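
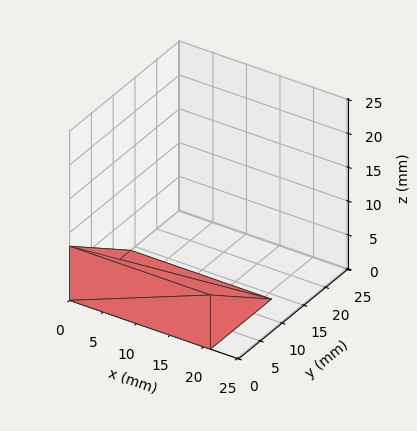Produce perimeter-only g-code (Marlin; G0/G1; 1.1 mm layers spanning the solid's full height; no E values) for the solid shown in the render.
Reading the render: the shape is a wedge (ramp): 21 × 14 mm base, rising to 8 mm along the y=0 edge and sloping linearly to z=0 at y=14 (dimensions read to the nearest mm from the axis ticks). For the g-code, the solid's height is divided into equal slices at the stated Δz and each level perimeter traced with G1 moves after a G0 lift.

; perimeter-only toolpath
G21 ; units = mm
G90 ; absolute positioning
G28 ; home
; layer 1
G0 Z1.1
G0 X0.0 Y0.0
G1 X21.0 Y0.0
G1 X21.0 Y12.0
G1 X0.0 Y12.0
G1 X0.0 Y0.0
; layer 2
G0 Z2.3
G0 X0.0 Y0.0
G1 X21.0 Y0.0
G1 X21.0 Y10.0
G1 X0.0 Y10.0
G1 X0.0 Y0.0
; layer 3
G0 Z3.4
G0 X0.0 Y0.0
G1 X21.0 Y0.0
G1 X21.0 Y8.0
G1 X0.0 Y8.0
G1 X0.0 Y0.0
; layer 4
G0 Z4.6
G0 X0.0 Y0.0
G1 X21.0 Y0.0
G1 X21.0 Y6.0
G1 X0.0 Y6.0
G1 X0.0 Y0.0
; layer 5
G0 Z5.7
G0 X0.0 Y0.0
G1 X21.0 Y0.0
G1 X21.0 Y4.0
G1 X0.0 Y4.0
G1 X0.0 Y0.0
; layer 6
G0 Z6.9
G0 X0.0 Y0.0
G1 X21.0 Y0.0
G1 X21.0 Y2.0
G1 X0.0 Y2.0
G1 X0.0 Y0.0
M2 ; end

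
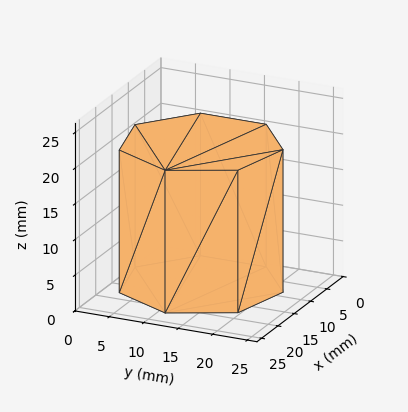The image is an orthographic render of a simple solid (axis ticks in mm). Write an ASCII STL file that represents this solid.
Reading the render: the shape is a regular 7-sided prism (a cylinder approximated with 7 flat sides), circumscribed radius ≈ 11 mm, height ≈ 20 mm (dimensions read to the nearest mm from the axis ticks). For the STL, each face is triangulated and given an outward normal.

solid part
  facet normal 0.0000 0.0000 -1.0000
    outer loop
      vertex 8.55 21.72 0.00
      vertex 17.86 19.60 0.00
      vertex 22.00 11.00 0.00
    endloop
  endfacet
  facet normal 0.0000 0.0000 -1.0000
    outer loop
      vertex 1.09 15.77 0.00
      vertex 8.55 21.72 0.00
      vertex 22.00 11.00 0.00
    endloop
  endfacet
  facet normal 0.0000 0.0000 -1.0000
    outer loop
      vertex 1.09 6.23 0.00
      vertex 1.09 15.77 0.00
      vertex 22.00 11.00 0.00
    endloop
  endfacet
  facet normal 0.0000 0.0000 -1.0000
    outer loop
      vertex 8.55 0.28 0.00
      vertex 1.09 6.23 0.00
      vertex 22.00 11.00 0.00
    endloop
  endfacet
  facet normal 0.0000 0.0000 -1.0000
    outer loop
      vertex 17.86 2.40 0.00
      vertex 8.55 0.28 0.00
      vertex 22.00 11.00 0.00
    endloop
  endfacet
  facet normal 0.0000 0.0000 1.0000
    outer loop
      vertex 22.00 11.00 20.00
      vertex 17.86 19.60 20.00
      vertex 8.55 21.72 20.00
    endloop
  endfacet
  facet normal 0.0000 0.0000 1.0000
    outer loop
      vertex 22.00 11.00 20.00
      vertex 8.55 21.72 20.00
      vertex 1.09 15.77 20.00
    endloop
  endfacet
  facet normal 0.0000 0.0000 1.0000
    outer loop
      vertex 22.00 11.00 20.00
      vertex 1.09 15.77 20.00
      vertex 1.09 6.23 20.00
    endloop
  endfacet
  facet normal 0.0000 0.0000 1.0000
    outer loop
      vertex 22.00 11.00 20.00
      vertex 1.09 6.23 20.00
      vertex 8.55 0.28 20.00
    endloop
  endfacet
  facet normal 0.0000 0.0000 1.0000
    outer loop
      vertex 22.00 11.00 20.00
      vertex 8.55 0.28 20.00
      vertex 17.86 2.40 20.00
    endloop
  endfacet
  facet normal 0.9010 0.4338 0.0000
    outer loop
      vertex 22.00 11.00 0.00
      vertex 17.86 19.60 0.00
      vertex 17.86 19.60 20.00
    endloop
  endfacet
  facet normal 0.9010 0.4338 0.0000
    outer loop
      vertex 22.00 11.00 0.00
      vertex 17.86 19.60 20.00
      vertex 22.00 11.00 20.00
    endloop
  endfacet
  facet normal 0.2220 0.9750 0.0000
    outer loop
      vertex 17.86 19.60 0.00
      vertex 8.55 21.72 0.00
      vertex 8.55 21.72 20.00
    endloop
  endfacet
  facet normal 0.2220 0.9750 0.0000
    outer loop
      vertex 17.86 19.60 0.00
      vertex 8.55 21.72 20.00
      vertex 17.86 19.60 20.00
    endloop
  endfacet
  facet normal -0.6235 0.7818 0.0000
    outer loop
      vertex 8.55 21.72 0.00
      vertex 1.09 15.77 0.00
      vertex 1.09 15.77 20.00
    endloop
  endfacet
  facet normal -0.6235 0.7818 0.0000
    outer loop
      vertex 8.55 21.72 0.00
      vertex 1.09 15.77 20.00
      vertex 8.55 21.72 20.00
    endloop
  endfacet
  facet normal -1.0000 0.0000 0.0000
    outer loop
      vertex 1.09 15.77 0.00
      vertex 1.09 6.23 0.00
      vertex 1.09 6.23 20.00
    endloop
  endfacet
  facet normal -1.0000 0.0000 0.0000
    outer loop
      vertex 1.09 15.77 0.00
      vertex 1.09 6.23 20.00
      vertex 1.09 15.77 20.00
    endloop
  endfacet
  facet normal -0.6235 -0.7818 0.0000
    outer loop
      vertex 1.09 6.23 0.00
      vertex 8.55 0.28 0.00
      vertex 8.55 0.28 20.00
    endloop
  endfacet
  facet normal -0.6235 -0.7818 0.0000
    outer loop
      vertex 1.09 6.23 0.00
      vertex 8.55 0.28 20.00
      vertex 1.09 6.23 20.00
    endloop
  endfacet
  facet normal 0.2220 -0.9750 0.0000
    outer loop
      vertex 8.55 0.28 0.00
      vertex 17.86 2.40 0.00
      vertex 17.86 2.40 20.00
    endloop
  endfacet
  facet normal 0.2220 -0.9750 0.0000
    outer loop
      vertex 8.55 0.28 0.00
      vertex 17.86 2.40 20.00
      vertex 8.55 0.28 20.00
    endloop
  endfacet
  facet normal 0.9010 -0.4338 0.0000
    outer loop
      vertex 17.86 2.40 0.00
      vertex 22.00 11.00 0.00
      vertex 22.00 11.00 20.00
    endloop
  endfacet
  facet normal 0.9010 -0.4338 0.0000
    outer loop
      vertex 17.86 2.40 0.00
      vertex 22.00 11.00 20.00
      vertex 17.86 2.40 20.00
    endloop
  endfacet
endsolid part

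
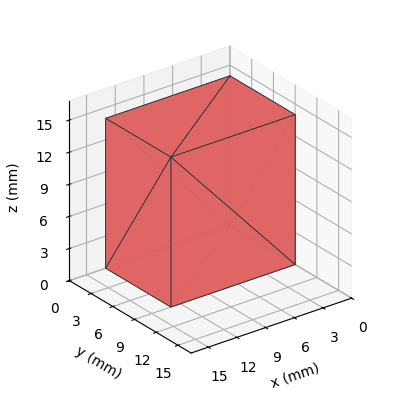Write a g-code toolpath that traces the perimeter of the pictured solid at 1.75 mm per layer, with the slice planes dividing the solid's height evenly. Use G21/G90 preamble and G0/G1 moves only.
Reading the render: the shape is a rectangular box, roughly 13 × 9 mm footprint and 14 mm tall (dimensions read to the nearest mm from the axis ticks). For the g-code, the solid's height is divided into equal slices at the stated Δz and each level perimeter traced with G1 moves after a G0 lift.

; perimeter-only toolpath
G21 ; units = mm
G90 ; absolute positioning
G28 ; home
; layer 1
G0 Z1.75
G0 X0.00 Y0.00
G1 X13.00 Y0.00
G1 X13.00 Y9.00
G1 X0.00 Y9.00
G1 X0.00 Y0.00
; layer 2
G0 Z3.50
G0 X0.00 Y0.00
G1 X13.00 Y0.00
G1 X13.00 Y9.00
G1 X0.00 Y9.00
G1 X0.00 Y0.00
; layer 3
G0 Z5.25
G0 X0.00 Y0.00
G1 X13.00 Y0.00
G1 X13.00 Y9.00
G1 X0.00 Y9.00
G1 X0.00 Y0.00
; layer 4
G0 Z7.00
G0 X0.00 Y0.00
G1 X13.00 Y0.00
G1 X13.00 Y9.00
G1 X0.00 Y9.00
G1 X0.00 Y0.00
; layer 5
G0 Z8.75
G0 X0.00 Y0.00
G1 X13.00 Y0.00
G1 X13.00 Y9.00
G1 X0.00 Y9.00
G1 X0.00 Y0.00
; layer 6
G0 Z10.50
G0 X0.00 Y0.00
G1 X13.00 Y0.00
G1 X13.00 Y9.00
G1 X0.00 Y9.00
G1 X0.00 Y0.00
; layer 7
G0 Z12.25
G0 X0.00 Y0.00
G1 X13.00 Y0.00
G1 X13.00 Y9.00
G1 X0.00 Y9.00
G1 X0.00 Y0.00
; layer 8
G0 Z14.00
G0 X0.00 Y0.00
G1 X13.00 Y0.00
G1 X13.00 Y9.00
G1 X0.00 Y9.00
G1 X0.00 Y0.00
M2 ; end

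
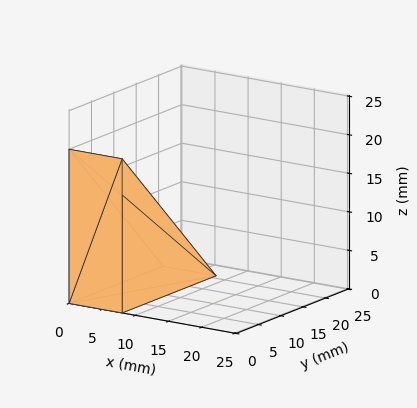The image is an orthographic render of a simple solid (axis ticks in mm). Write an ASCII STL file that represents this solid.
Reading the render: the shape is a wedge (ramp): 8 × 21 mm base, rising to 20 mm along the y=0 edge and sloping linearly to z=0 at y=21 (dimensions read to the nearest mm from the axis ticks). For the STL, each face is triangulated and given an outward normal.

solid part
  facet normal 0.0000 0.0000 -1.0000
    outer loop
      vertex 8.000 21.000 0.000
      vertex 8.000 0.000 0.000
      vertex 0.000 0.000 0.000
    endloop
  endfacet
  facet normal 0.0000 0.0000 -1.0000
    outer loop
      vertex 0.000 21.000 0.000
      vertex 8.000 21.000 0.000
      vertex 0.000 0.000 0.000
    endloop
  endfacet
  facet normal 0.0000 -1.0000 0.0000
    outer loop
      vertex 0.000 0.000 0.000
      vertex 8.000 0.000 0.000
      vertex 8.000 0.000 20.000
    endloop
  endfacet
  facet normal 0.0000 -1.0000 0.0000
    outer loop
      vertex 0.000 0.000 0.000
      vertex 8.000 0.000 20.000
      vertex 0.000 0.000 20.000
    endloop
  endfacet
  facet normal 0.0000 0.6897 0.7241
    outer loop
      vertex 0.000 0.000 20.000
      vertex 8.000 0.000 20.000
      vertex 8.000 21.000 0.000
    endloop
  endfacet
  facet normal 0.0000 0.6897 0.7241
    outer loop
      vertex 0.000 0.000 20.000
      vertex 8.000 21.000 0.000
      vertex 0.000 21.000 0.000
    endloop
  endfacet
  facet normal -1.0000 0.0000 0.0000
    outer loop
      vertex 0.000 0.000 20.000
      vertex 0.000 21.000 0.000
      vertex 0.000 0.000 0.000
    endloop
  endfacet
  facet normal 1.0000 0.0000 0.0000
    outer loop
      vertex 8.000 0.000 0.000
      vertex 8.000 21.000 0.000
      vertex 8.000 0.000 20.000
    endloop
  endfacet
endsolid part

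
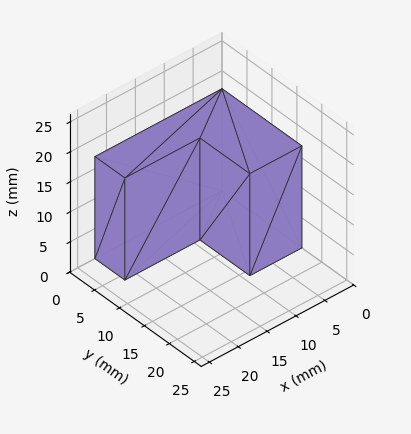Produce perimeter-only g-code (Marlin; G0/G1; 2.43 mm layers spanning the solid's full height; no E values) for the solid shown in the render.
Reading the render: the shape is an L-shaped prism: outer 22 × 16 mm, arm thicknesses ≈ 6 mm (horizontal) and 9 mm (vertical), extruded 17 mm in z (dimensions read to the nearest mm from the axis ticks). For the g-code, the solid's height is divided into equal slices at the stated Δz and each level perimeter traced with G1 moves after a G0 lift.

; perimeter-only toolpath
G21 ; units = mm
G90 ; absolute positioning
G28 ; home
; layer 1
G0 Z2.43
G0 X0.00 Y0.00
G1 X22.00 Y0.00
G1 X22.00 Y6.00
G1 X9.00 Y6.00
G1 X9.00 Y16.00
G1 X0.00 Y16.00
G1 X0.00 Y0.00
; layer 2
G0 Z4.86
G0 X0.00 Y0.00
G1 X22.00 Y0.00
G1 X22.00 Y6.00
G1 X9.00 Y6.00
G1 X9.00 Y16.00
G1 X0.00 Y16.00
G1 X0.00 Y0.00
; layer 3
G0 Z7.29
G0 X0.00 Y0.00
G1 X22.00 Y0.00
G1 X22.00 Y6.00
G1 X9.00 Y6.00
G1 X9.00 Y16.00
G1 X0.00 Y16.00
G1 X0.00 Y0.00
; layer 4
G0 Z9.71
G0 X0.00 Y0.00
G1 X22.00 Y0.00
G1 X22.00 Y6.00
G1 X9.00 Y6.00
G1 X9.00 Y16.00
G1 X0.00 Y16.00
G1 X0.00 Y0.00
; layer 5
G0 Z12.14
G0 X0.00 Y0.00
G1 X22.00 Y0.00
G1 X22.00 Y6.00
G1 X9.00 Y6.00
G1 X9.00 Y16.00
G1 X0.00 Y16.00
G1 X0.00 Y0.00
; layer 6
G0 Z14.57
G0 X0.00 Y0.00
G1 X22.00 Y0.00
G1 X22.00 Y6.00
G1 X9.00 Y6.00
G1 X9.00 Y16.00
G1 X0.00 Y16.00
G1 X0.00 Y0.00
; layer 7
G0 Z17.00
G0 X0.00 Y0.00
G1 X22.00 Y0.00
G1 X22.00 Y6.00
G1 X9.00 Y6.00
G1 X9.00 Y16.00
G1 X0.00 Y16.00
G1 X0.00 Y0.00
M2 ; end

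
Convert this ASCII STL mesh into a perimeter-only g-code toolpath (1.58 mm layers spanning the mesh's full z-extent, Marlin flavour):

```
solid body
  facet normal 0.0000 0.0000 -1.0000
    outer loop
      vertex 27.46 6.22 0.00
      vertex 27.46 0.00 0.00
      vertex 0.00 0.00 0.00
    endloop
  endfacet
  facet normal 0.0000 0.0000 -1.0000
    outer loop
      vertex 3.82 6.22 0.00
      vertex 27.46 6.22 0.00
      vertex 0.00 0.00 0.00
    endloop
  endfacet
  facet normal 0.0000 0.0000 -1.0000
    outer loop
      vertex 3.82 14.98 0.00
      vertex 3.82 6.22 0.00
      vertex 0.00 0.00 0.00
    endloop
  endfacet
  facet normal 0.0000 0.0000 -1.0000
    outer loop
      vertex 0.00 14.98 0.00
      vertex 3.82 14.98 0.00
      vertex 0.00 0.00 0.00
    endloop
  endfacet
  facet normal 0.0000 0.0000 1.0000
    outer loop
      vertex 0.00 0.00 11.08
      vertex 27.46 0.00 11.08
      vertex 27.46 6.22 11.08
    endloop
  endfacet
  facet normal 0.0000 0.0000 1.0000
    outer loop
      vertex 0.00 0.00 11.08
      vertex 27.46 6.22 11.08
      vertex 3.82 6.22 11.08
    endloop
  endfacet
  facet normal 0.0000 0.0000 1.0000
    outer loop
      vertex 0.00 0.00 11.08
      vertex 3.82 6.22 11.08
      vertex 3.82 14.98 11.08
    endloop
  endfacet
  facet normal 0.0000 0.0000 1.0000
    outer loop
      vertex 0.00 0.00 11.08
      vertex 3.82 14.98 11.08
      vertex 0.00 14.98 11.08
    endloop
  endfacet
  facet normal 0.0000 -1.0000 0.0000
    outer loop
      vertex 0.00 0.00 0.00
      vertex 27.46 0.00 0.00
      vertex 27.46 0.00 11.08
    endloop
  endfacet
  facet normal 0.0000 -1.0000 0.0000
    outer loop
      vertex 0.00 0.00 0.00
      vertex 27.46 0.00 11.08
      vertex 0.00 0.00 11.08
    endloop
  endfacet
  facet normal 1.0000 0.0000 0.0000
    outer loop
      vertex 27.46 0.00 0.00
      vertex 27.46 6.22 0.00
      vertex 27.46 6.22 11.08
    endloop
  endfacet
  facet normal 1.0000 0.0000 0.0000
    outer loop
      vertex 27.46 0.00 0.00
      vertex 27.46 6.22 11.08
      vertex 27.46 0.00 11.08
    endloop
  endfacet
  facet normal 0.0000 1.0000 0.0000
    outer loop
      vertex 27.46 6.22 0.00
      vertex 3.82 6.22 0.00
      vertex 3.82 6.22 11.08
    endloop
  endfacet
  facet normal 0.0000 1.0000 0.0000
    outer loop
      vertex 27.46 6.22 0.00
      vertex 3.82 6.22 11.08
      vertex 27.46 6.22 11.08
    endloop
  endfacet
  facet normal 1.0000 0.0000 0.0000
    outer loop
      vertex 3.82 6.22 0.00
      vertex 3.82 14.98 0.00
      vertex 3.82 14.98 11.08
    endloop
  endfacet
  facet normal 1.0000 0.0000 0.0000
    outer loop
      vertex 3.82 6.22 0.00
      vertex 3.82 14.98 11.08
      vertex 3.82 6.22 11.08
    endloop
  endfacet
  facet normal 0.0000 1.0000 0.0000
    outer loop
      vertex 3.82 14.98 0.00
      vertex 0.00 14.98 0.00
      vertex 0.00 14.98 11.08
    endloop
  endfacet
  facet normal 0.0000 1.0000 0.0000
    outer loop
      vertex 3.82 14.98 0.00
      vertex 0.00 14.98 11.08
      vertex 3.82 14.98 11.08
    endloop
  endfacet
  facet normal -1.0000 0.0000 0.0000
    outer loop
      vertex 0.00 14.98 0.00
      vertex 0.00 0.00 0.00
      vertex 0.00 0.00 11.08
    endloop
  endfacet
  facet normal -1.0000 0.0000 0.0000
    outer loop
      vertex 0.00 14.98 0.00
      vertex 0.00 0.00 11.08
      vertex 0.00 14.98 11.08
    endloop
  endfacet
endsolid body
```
; perimeter-only toolpath
G21 ; units = mm
G90 ; absolute positioning
G28 ; home
; layer 1
G0 Z1.58
G0 X0.00 Y0.00
G1 X27.46 Y0.00
G1 X27.46 Y6.22
G1 X3.82 Y6.22
G1 X3.82 Y14.98
G1 X0.00 Y14.98
G1 X0.00 Y0.00
; layer 2
G0 Z3.17
G0 X0.00 Y0.00
G1 X27.46 Y0.00
G1 X27.46 Y6.22
G1 X3.82 Y6.22
G1 X3.82 Y14.98
G1 X0.00 Y14.98
G1 X0.00 Y0.00
; layer 3
G0 Z4.75
G0 X0.00 Y0.00
G1 X27.46 Y0.00
G1 X27.46 Y6.22
G1 X3.82 Y6.22
G1 X3.82 Y14.98
G1 X0.00 Y14.98
G1 X0.00 Y0.00
; layer 4
G0 Z6.33
G0 X0.00 Y0.00
G1 X27.46 Y0.00
G1 X27.46 Y6.22
G1 X3.82 Y6.22
G1 X3.82 Y14.98
G1 X0.00 Y14.98
G1 X0.00 Y0.00
; layer 5
G0 Z7.91
G0 X0.00 Y0.00
G1 X27.46 Y0.00
G1 X27.46 Y6.22
G1 X3.82 Y6.22
G1 X3.82 Y14.98
G1 X0.00 Y14.98
G1 X0.00 Y0.00
; layer 6
G0 Z9.50
G0 X0.00 Y0.00
G1 X27.46 Y0.00
G1 X27.46 Y6.22
G1 X3.82 Y6.22
G1 X3.82 Y14.98
G1 X0.00 Y14.98
G1 X0.00 Y0.00
; layer 7
G0 Z11.08
G0 X0.00 Y0.00
G1 X27.46 Y0.00
G1 X27.46 Y6.22
G1 X3.82 Y6.22
G1 X3.82 Y14.98
G1 X0.00 Y14.98
G1 X0.00 Y0.00
M2 ; end

The solid is an L-shaped prism: outer 27.5 × 15 mm, arm thicknesses ≈ 6.22 mm (horizontal) and 3.82 mm (vertical), extruded 11.1 mm in z. Slicing at Δz = 1.58 mm — 7 equal slices spanning the solid's height, so layer i sits at z = i·h/7 — gives 7 non-empty perimeters. Each is a 6-segment closed polygon; G0 lifts to the layer z and rapids to the start vertex, then G1 traces the edges.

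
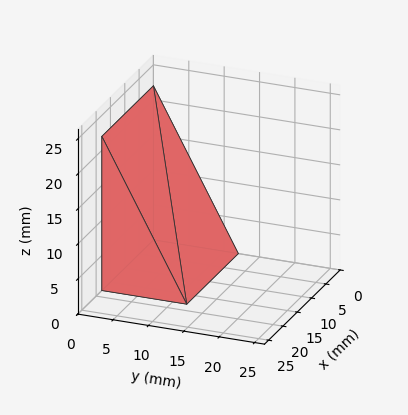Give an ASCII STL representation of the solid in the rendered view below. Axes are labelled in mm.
Reading the render: the shape is a wedge (ramp): 18 × 12 mm base, rising to 22 mm along the y=0 edge and sloping linearly to z=0 at y=12 (dimensions read to the nearest mm from the axis ticks). For the STL, each face is triangulated and given an outward normal.

solid part
  facet normal 0.0000 0.0000 -1.0000
    outer loop
      vertex 18.00 12.00 0.00
      vertex 18.00 0.00 0.00
      vertex 0.00 0.00 0.00
    endloop
  endfacet
  facet normal 0.0000 0.0000 -1.0000
    outer loop
      vertex 0.00 12.00 0.00
      vertex 18.00 12.00 0.00
      vertex 0.00 0.00 0.00
    endloop
  endfacet
  facet normal 0.0000 -1.0000 0.0000
    outer loop
      vertex 0.00 0.00 0.00
      vertex 18.00 0.00 0.00
      vertex 18.00 0.00 22.00
    endloop
  endfacet
  facet normal 0.0000 -1.0000 0.0000
    outer loop
      vertex 0.00 0.00 0.00
      vertex 18.00 0.00 22.00
      vertex 0.00 0.00 22.00
    endloop
  endfacet
  facet normal 0.0000 0.8779 0.4789
    outer loop
      vertex 0.00 0.00 22.00
      vertex 18.00 0.00 22.00
      vertex 18.00 12.00 0.00
    endloop
  endfacet
  facet normal 0.0000 0.8779 0.4789
    outer loop
      vertex 0.00 0.00 22.00
      vertex 18.00 12.00 0.00
      vertex 0.00 12.00 0.00
    endloop
  endfacet
  facet normal -1.0000 0.0000 0.0000
    outer loop
      vertex 0.00 0.00 22.00
      vertex 0.00 12.00 0.00
      vertex 0.00 0.00 0.00
    endloop
  endfacet
  facet normal 1.0000 0.0000 0.0000
    outer loop
      vertex 18.00 0.00 0.00
      vertex 18.00 12.00 0.00
      vertex 18.00 0.00 22.00
    endloop
  endfacet
endsolid part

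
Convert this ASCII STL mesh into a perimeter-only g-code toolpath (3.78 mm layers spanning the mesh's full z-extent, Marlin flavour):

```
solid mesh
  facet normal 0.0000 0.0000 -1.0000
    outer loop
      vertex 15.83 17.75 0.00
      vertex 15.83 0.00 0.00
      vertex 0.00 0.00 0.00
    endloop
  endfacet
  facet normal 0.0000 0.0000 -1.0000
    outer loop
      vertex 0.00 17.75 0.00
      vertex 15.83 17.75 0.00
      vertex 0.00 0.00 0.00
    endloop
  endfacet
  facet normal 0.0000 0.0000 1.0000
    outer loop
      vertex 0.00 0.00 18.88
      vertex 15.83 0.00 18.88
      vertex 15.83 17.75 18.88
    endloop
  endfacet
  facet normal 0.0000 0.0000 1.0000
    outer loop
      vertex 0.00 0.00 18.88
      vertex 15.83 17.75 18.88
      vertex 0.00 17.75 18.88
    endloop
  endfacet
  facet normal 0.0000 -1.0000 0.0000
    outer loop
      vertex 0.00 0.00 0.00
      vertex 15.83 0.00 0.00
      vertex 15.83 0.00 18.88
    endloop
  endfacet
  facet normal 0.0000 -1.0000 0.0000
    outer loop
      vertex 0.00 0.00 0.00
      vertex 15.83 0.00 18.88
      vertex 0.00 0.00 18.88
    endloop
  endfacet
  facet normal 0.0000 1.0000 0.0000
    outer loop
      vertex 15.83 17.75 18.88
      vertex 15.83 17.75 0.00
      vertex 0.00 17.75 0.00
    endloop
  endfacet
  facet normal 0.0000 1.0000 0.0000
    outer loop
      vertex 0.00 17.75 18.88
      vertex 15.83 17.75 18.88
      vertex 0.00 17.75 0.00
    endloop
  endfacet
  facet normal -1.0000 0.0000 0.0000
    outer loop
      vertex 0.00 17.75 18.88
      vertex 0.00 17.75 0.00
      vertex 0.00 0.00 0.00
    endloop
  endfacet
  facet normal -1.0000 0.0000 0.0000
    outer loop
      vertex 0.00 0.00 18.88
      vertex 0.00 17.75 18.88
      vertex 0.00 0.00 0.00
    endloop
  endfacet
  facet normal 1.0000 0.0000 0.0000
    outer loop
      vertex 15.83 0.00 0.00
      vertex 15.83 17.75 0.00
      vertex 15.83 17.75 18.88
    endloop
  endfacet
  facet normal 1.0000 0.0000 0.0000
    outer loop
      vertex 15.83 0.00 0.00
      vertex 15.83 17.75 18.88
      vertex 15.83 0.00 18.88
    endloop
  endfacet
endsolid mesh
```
; perimeter-only toolpath
G21 ; units = mm
G90 ; absolute positioning
G28 ; home
; layer 1
G0 Z3.78
G0 X0.00 Y0.00
G1 X15.83 Y0.00
G1 X15.83 Y17.75
G1 X0.00 Y17.75
G1 X0.00 Y0.00
; layer 2
G0 Z7.55
G0 X0.00 Y0.00
G1 X15.83 Y0.00
G1 X15.83 Y17.75
G1 X0.00 Y17.75
G1 X0.00 Y0.00
; layer 3
G0 Z11.33
G0 X0.00 Y0.00
G1 X15.83 Y0.00
G1 X15.83 Y17.75
G1 X0.00 Y17.75
G1 X0.00 Y0.00
; layer 4
G0 Z15.10
G0 X0.00 Y0.00
G1 X15.83 Y0.00
G1 X15.83 Y17.75
G1 X0.00 Y17.75
G1 X0.00 Y0.00
; layer 5
G0 Z18.88
G0 X0.00 Y0.00
G1 X15.83 Y0.00
G1 X15.83 Y17.75
G1 X0.00 Y17.75
G1 X0.00 Y0.00
M2 ; end

The solid is a rectangular box, roughly 15.8 × 17.8 mm footprint and 18.9 mm tall. Slicing at Δz = 3.78 mm — 5 equal slices spanning the solid's height, so layer i sits at z = i·h/5 — gives 5 non-empty perimeters. Each is a 4-segment closed polygon; G0 lifts to the layer z and rapids to the start vertex, then G1 traces the edges.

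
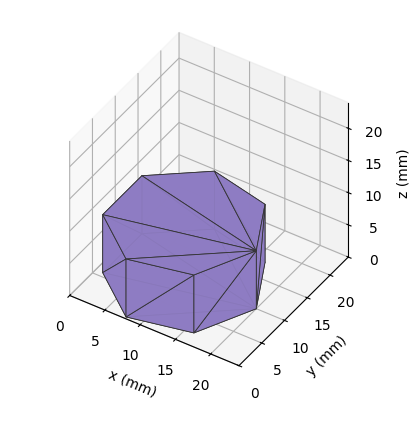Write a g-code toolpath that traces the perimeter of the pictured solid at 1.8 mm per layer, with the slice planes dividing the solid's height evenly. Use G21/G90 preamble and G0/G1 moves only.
Reading the render: the shape is a regular 7-sided prism (a cylinder approximated with 7 flat sides), circumscribed radius ≈ 10 mm, height ≈ 9 mm (dimensions read to the nearest mm from the axis ticks). For the g-code, the solid's height is divided into equal slices at the stated Δz and each level perimeter traced with G1 moves after a G0 lift.

; perimeter-only toolpath
G21 ; units = mm
G90 ; absolute positioning
G28 ; home
; layer 1
G0 Z1.8
G0 X20.0 Y10.0
G1 X16.2 Y17.8
G1 X7.8 Y19.7
G1 X1.0 Y14.3
G1 X1.0 Y5.7
G1 X7.8 Y0.3
G1 X16.2 Y2.2
G1 X20.0 Y10.0
; layer 2
G0 Z3.6
G0 X20.0 Y10.0
G1 X16.2 Y17.8
G1 X7.8 Y19.7
G1 X1.0 Y14.3
G1 X1.0 Y5.7
G1 X7.8 Y0.3
G1 X16.2 Y2.2
G1 X20.0 Y10.0
; layer 3
G0 Z5.4
G0 X20.0 Y10.0
G1 X16.2 Y17.8
G1 X7.8 Y19.7
G1 X1.0 Y14.3
G1 X1.0 Y5.7
G1 X7.8 Y0.3
G1 X16.2 Y2.2
G1 X20.0 Y10.0
; layer 4
G0 Z7.2
G0 X20.0 Y10.0
G1 X16.2 Y17.8
G1 X7.8 Y19.7
G1 X1.0 Y14.3
G1 X1.0 Y5.7
G1 X7.8 Y0.3
G1 X16.2 Y2.2
G1 X20.0 Y10.0
; layer 5
G0 Z9.0
G0 X20.0 Y10.0
G1 X16.2 Y17.8
G1 X7.8 Y19.7
G1 X1.0 Y14.3
G1 X1.0 Y5.7
G1 X7.8 Y0.3
G1 X16.2 Y2.2
G1 X20.0 Y10.0
M2 ; end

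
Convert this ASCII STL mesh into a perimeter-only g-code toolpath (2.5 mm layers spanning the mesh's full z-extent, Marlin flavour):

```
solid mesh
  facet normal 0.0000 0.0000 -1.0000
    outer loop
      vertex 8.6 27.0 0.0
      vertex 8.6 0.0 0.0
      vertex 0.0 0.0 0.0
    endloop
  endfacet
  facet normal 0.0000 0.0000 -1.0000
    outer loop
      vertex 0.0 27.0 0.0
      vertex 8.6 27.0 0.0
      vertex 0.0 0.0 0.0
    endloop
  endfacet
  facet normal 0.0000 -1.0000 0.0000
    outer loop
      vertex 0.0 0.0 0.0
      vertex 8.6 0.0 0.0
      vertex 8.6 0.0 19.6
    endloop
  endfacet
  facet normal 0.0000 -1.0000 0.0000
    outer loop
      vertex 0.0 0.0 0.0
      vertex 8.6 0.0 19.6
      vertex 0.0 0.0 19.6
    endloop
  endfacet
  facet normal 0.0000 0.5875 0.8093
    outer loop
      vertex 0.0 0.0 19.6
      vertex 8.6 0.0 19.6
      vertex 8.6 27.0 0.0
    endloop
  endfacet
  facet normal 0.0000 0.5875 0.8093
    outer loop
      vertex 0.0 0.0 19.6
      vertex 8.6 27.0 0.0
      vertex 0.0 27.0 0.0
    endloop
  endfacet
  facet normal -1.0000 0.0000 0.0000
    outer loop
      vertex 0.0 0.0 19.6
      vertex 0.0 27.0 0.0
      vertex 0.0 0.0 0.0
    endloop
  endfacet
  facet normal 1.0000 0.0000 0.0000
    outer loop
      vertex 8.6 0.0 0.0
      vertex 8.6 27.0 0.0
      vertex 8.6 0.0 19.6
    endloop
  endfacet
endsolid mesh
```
; perimeter-only toolpath
G21 ; units = mm
G90 ; absolute positioning
G28 ; home
; layer 1
G0 Z2.5
G0 X0.0 Y0.0
G1 X8.6 Y0.0
G1 X8.6 Y23.6
G1 X0.0 Y23.6
G1 X0.0 Y0.0
; layer 2
G0 Z4.9
G0 X0.0 Y0.0
G1 X8.6 Y0.0
G1 X8.6 Y20.2
G1 X0.0 Y20.2
G1 X0.0 Y0.0
; layer 3
G0 Z7.4
G0 X0.0 Y0.0
G1 X8.6 Y0.0
G1 X8.6 Y16.9
G1 X0.0 Y16.9
G1 X0.0 Y0.0
; layer 4
G0 Z9.8
G0 X0.0 Y0.0
G1 X8.6 Y0.0
G1 X8.6 Y13.5
G1 X0.0 Y13.5
G1 X0.0 Y0.0
; layer 5
G0 Z12.2
G0 X0.0 Y0.0
G1 X8.6 Y0.0
G1 X8.6 Y10.1
G1 X0.0 Y10.1
G1 X0.0 Y0.0
; layer 6
G0 Z14.7
G0 X0.0 Y0.0
G1 X8.6 Y0.0
G1 X8.6 Y6.8
G1 X0.0 Y6.8
G1 X0.0 Y0.0
; layer 7
G0 Z17.2
G0 X0.0 Y0.0
G1 X8.6 Y0.0
G1 X8.6 Y3.4
G1 X0.0 Y3.4
G1 X0.0 Y0.0
M2 ; end

The solid is a wedge (ramp): 8.6 × 27 mm base, rising to 19.6 mm along the y=0 edge and sloping linearly to z=0 at y=27. Slicing at Δz = 2.5 mm — 8 equal slices spanning the solid's height, so layer i sits at z = i·h/8 — gives 7 non-empty perimeters. Each is a 4-segment closed polygon; G0 lifts to the layer z and rapids to the start vertex, then G1 traces the edges. The cross-section shrinks linearly with z (the slice at the apex is degenerate and omitted).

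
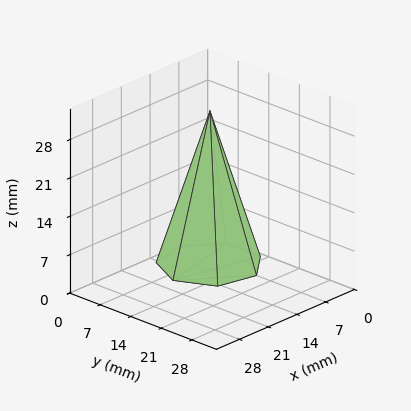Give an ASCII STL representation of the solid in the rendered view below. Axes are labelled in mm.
Reading the render: the shape is a regular 7-sided pyramid, base circumscribed radius ≈ 9 mm, apex at z ≈ 28 mm (dimensions read to the nearest mm from the axis ticks). For the STL, each face is triangulated and given an outward normal.

solid part
  facet normal 0.0000 0.0000 -1.0000
    outer loop
      vertex 7.00 17.77 0.00
      vertex 14.61 16.04 0.00
      vertex 18.00 9.00 0.00
    endloop
  endfacet
  facet normal 0.0000 0.0000 -1.0000
    outer loop
      vertex 0.89 12.90 0.00
      vertex 7.00 17.77 0.00
      vertex 18.00 9.00 0.00
    endloop
  endfacet
  facet normal 0.0000 0.0000 -1.0000
    outer loop
      vertex 0.89 5.10 0.00
      vertex 0.89 12.90 0.00
      vertex 18.00 9.00 0.00
    endloop
  endfacet
  facet normal 0.0000 0.0000 -1.0000
    outer loop
      vertex 7.00 0.23 0.00
      vertex 0.89 5.10 0.00
      vertex 18.00 9.00 0.00
    endloop
  endfacet
  facet normal 0.0000 0.0000 -1.0000
    outer loop
      vertex 14.61 1.96 0.00
      vertex 7.00 0.23 0.00
      vertex 18.00 9.00 0.00
    endloop
  endfacet
  facet normal 0.8654 0.4167 0.2782
    outer loop
      vertex 18.00 9.00 0.00
      vertex 14.61 16.04 0.00
      vertex 9.00 9.00 28.00
    endloop
  endfacet
  facet normal 0.2129 0.9366 0.2782
    outer loop
      vertex 14.61 16.04 0.00
      vertex 7.00 17.77 0.00
      vertex 9.00 9.00 28.00
    endloop
  endfacet
  facet normal -0.5987 0.7512 0.2780
    outer loop
      vertex 7.00 17.77 0.00
      vertex 0.89 12.90 0.00
      vertex 9.00 9.00 28.00
    endloop
  endfacet
  facet normal -0.9605 0.0000 0.2782
    outer loop
      vertex 0.89 12.90 0.00
      vertex 0.89 5.10 0.00
      vertex 9.00 9.00 28.00
    endloop
  endfacet
  facet normal -0.5987 -0.7512 0.2780
    outer loop
      vertex 0.89 5.10 0.00
      vertex 7.00 0.23 0.00
      vertex 9.00 9.00 28.00
    endloop
  endfacet
  facet normal 0.2129 -0.9366 0.2782
    outer loop
      vertex 7.00 0.23 0.00
      vertex 14.61 1.96 0.00
      vertex 9.00 9.00 28.00
    endloop
  endfacet
  facet normal 0.8654 -0.4167 0.2782
    outer loop
      vertex 14.61 1.96 0.00
      vertex 18.00 9.00 0.00
      vertex 9.00 9.00 28.00
    endloop
  endfacet
endsolid part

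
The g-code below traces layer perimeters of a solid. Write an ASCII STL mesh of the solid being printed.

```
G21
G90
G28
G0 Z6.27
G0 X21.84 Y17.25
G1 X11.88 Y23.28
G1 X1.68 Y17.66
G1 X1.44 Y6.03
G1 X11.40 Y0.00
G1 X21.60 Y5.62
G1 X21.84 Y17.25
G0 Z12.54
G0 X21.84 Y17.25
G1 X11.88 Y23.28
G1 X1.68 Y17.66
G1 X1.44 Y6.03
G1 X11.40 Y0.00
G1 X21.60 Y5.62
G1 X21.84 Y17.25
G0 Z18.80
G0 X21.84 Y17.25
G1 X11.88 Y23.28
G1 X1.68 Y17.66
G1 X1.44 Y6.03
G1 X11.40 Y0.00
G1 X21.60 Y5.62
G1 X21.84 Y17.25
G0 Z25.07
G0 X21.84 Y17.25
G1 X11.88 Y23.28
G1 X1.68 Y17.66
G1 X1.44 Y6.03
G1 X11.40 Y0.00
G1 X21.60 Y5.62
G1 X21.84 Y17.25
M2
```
solid part
  facet normal 0.0000 0.0000 -1.0000
    outer loop
      vertex 1.68 17.66 0.00
      vertex 11.88 23.28 0.00
      vertex 21.84 17.25 0.00
    endloop
  endfacet
  facet normal 0.0000 0.0000 -1.0000
    outer loop
      vertex 1.44 6.03 0.00
      vertex 1.68 17.66 0.00
      vertex 21.84 17.25 0.00
    endloop
  endfacet
  facet normal 0.0000 0.0000 -1.0000
    outer loop
      vertex 11.40 0.00 0.00
      vertex 1.44 6.03 0.00
      vertex 21.84 17.25 0.00
    endloop
  endfacet
  facet normal 0.0000 0.0000 -1.0000
    outer loop
      vertex 21.60 5.62 0.00
      vertex 11.40 0.00 0.00
      vertex 21.84 17.25 0.00
    endloop
  endfacet
  facet normal 0.0000 0.0000 1.0000
    outer loop
      vertex 21.84 17.25 25.07
      vertex 11.88 23.28 25.07
      vertex 1.68 17.66 25.07
    endloop
  endfacet
  facet normal 0.0000 0.0000 1.0000
    outer loop
      vertex 21.84 17.25 25.07
      vertex 1.68 17.66 25.07
      vertex 1.44 6.03 25.07
    endloop
  endfacet
  facet normal 0.0000 0.0000 1.0000
    outer loop
      vertex 21.84 17.25 25.07
      vertex 1.44 6.03 25.07
      vertex 11.40 0.00 25.07
    endloop
  endfacet
  facet normal 0.0000 0.0000 1.0000
    outer loop
      vertex 21.84 17.25 25.07
      vertex 11.40 0.00 25.07
      vertex 21.60 5.62 25.07
    endloop
  endfacet
  facet normal 0.5179 0.8554 0.0000
    outer loop
      vertex 21.84 17.25 0.00
      vertex 11.88 23.28 0.00
      vertex 11.88 23.28 25.07
    endloop
  endfacet
  facet normal 0.5179 0.8554 0.0000
    outer loop
      vertex 21.84 17.25 0.00
      vertex 11.88 23.28 25.07
      vertex 21.84 17.25 25.07
    endloop
  endfacet
  facet normal -0.4826 0.8759 0.0000
    outer loop
      vertex 11.88 23.28 0.00
      vertex 1.68 17.66 0.00
      vertex 1.68 17.66 25.07
    endloop
  endfacet
  facet normal -0.4826 0.8759 0.0000
    outer loop
      vertex 11.88 23.28 0.00
      vertex 1.68 17.66 25.07
      vertex 11.88 23.28 25.07
    endloop
  endfacet
  facet normal -0.9998 0.0206 0.0000
    outer loop
      vertex 1.68 17.66 0.00
      vertex 1.44 6.03 0.00
      vertex 1.44 6.03 25.07
    endloop
  endfacet
  facet normal -0.9998 0.0206 0.0000
    outer loop
      vertex 1.68 17.66 0.00
      vertex 1.44 6.03 25.07
      vertex 1.68 17.66 25.07
    endloop
  endfacet
  facet normal -0.5179 -0.8554 0.0000
    outer loop
      vertex 1.44 6.03 0.00
      vertex 11.40 0.00 0.00
      vertex 11.40 0.00 25.07
    endloop
  endfacet
  facet normal -0.5179 -0.8554 0.0000
    outer loop
      vertex 1.44 6.03 0.00
      vertex 11.40 0.00 25.07
      vertex 1.44 6.03 25.07
    endloop
  endfacet
  facet normal 0.4826 -0.8759 0.0000
    outer loop
      vertex 11.40 0.00 0.00
      vertex 21.60 5.62 0.00
      vertex 21.60 5.62 25.07
    endloop
  endfacet
  facet normal 0.4826 -0.8759 0.0000
    outer loop
      vertex 11.40 0.00 0.00
      vertex 21.60 5.62 25.07
      vertex 11.40 0.00 25.07
    endloop
  endfacet
  facet normal 0.9998 -0.0206 0.0000
    outer loop
      vertex 21.60 5.62 0.00
      vertex 21.84 17.25 0.00
      vertex 21.84 17.25 25.07
    endloop
  endfacet
  facet normal 0.9998 -0.0206 0.0000
    outer loop
      vertex 21.60 5.62 0.00
      vertex 21.84 17.25 25.07
      vertex 21.60 5.62 25.07
    endloop
  endfacet
endsolid part

The G0 Z moves step by Δz≈6.27 mm. Every layer's G1 loop is the same polygon, so the solid is a straight extrusion of it from z=0 to z≈25.1. Closing with flat bottom and top caps and triangulating gives 20 facets — a regular 6-sided prism (a cylinder approximated with 6 flat sides), circumscribed radius ≈ 11.6 mm, height ≈ 25.1 mm.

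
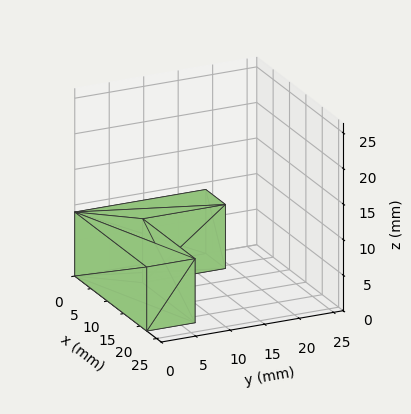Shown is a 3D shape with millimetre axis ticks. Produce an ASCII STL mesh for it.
Reading the render: the shape is an L-shaped prism: outer 22 × 19 mm, arm thicknesses ≈ 7 mm (horizontal) and 6 mm (vertical), extruded 9 mm in z (dimensions read to the nearest mm from the axis ticks). For the STL, each face is triangulated and given an outward normal.

solid part
  facet normal 0.0000 0.0000 -1.0000
    outer loop
      vertex 22.0 7.0 0.0
      vertex 22.0 0.0 0.0
      vertex 0.0 0.0 0.0
    endloop
  endfacet
  facet normal 0.0000 0.0000 -1.0000
    outer loop
      vertex 6.0 7.0 0.0
      vertex 22.0 7.0 0.0
      vertex 0.0 0.0 0.0
    endloop
  endfacet
  facet normal 0.0000 0.0000 -1.0000
    outer loop
      vertex 6.0 19.0 0.0
      vertex 6.0 7.0 0.0
      vertex 0.0 0.0 0.0
    endloop
  endfacet
  facet normal 0.0000 0.0000 -1.0000
    outer loop
      vertex 0.0 19.0 0.0
      vertex 6.0 19.0 0.0
      vertex 0.0 0.0 0.0
    endloop
  endfacet
  facet normal 0.0000 0.0000 1.0000
    outer loop
      vertex 0.0 0.0 9.0
      vertex 22.0 0.0 9.0
      vertex 22.0 7.0 9.0
    endloop
  endfacet
  facet normal 0.0000 0.0000 1.0000
    outer loop
      vertex 0.0 0.0 9.0
      vertex 22.0 7.0 9.0
      vertex 6.0 7.0 9.0
    endloop
  endfacet
  facet normal 0.0000 0.0000 1.0000
    outer loop
      vertex 0.0 0.0 9.0
      vertex 6.0 7.0 9.0
      vertex 6.0 19.0 9.0
    endloop
  endfacet
  facet normal 0.0000 0.0000 1.0000
    outer loop
      vertex 0.0 0.0 9.0
      vertex 6.0 19.0 9.0
      vertex 0.0 19.0 9.0
    endloop
  endfacet
  facet normal 0.0000 -1.0000 0.0000
    outer loop
      vertex 0.0 0.0 0.0
      vertex 22.0 0.0 0.0
      vertex 22.0 0.0 9.0
    endloop
  endfacet
  facet normal 0.0000 -1.0000 0.0000
    outer loop
      vertex 0.0 0.0 0.0
      vertex 22.0 0.0 9.0
      vertex 0.0 0.0 9.0
    endloop
  endfacet
  facet normal 1.0000 0.0000 0.0000
    outer loop
      vertex 22.0 0.0 0.0
      vertex 22.0 7.0 0.0
      vertex 22.0 7.0 9.0
    endloop
  endfacet
  facet normal 1.0000 0.0000 0.0000
    outer loop
      vertex 22.0 0.0 0.0
      vertex 22.0 7.0 9.0
      vertex 22.0 0.0 9.0
    endloop
  endfacet
  facet normal 0.0000 1.0000 0.0000
    outer loop
      vertex 22.0 7.0 0.0
      vertex 6.0 7.0 0.0
      vertex 6.0 7.0 9.0
    endloop
  endfacet
  facet normal 0.0000 1.0000 0.0000
    outer loop
      vertex 22.0 7.0 0.0
      vertex 6.0 7.0 9.0
      vertex 22.0 7.0 9.0
    endloop
  endfacet
  facet normal 1.0000 0.0000 0.0000
    outer loop
      vertex 6.0 7.0 0.0
      vertex 6.0 19.0 0.0
      vertex 6.0 19.0 9.0
    endloop
  endfacet
  facet normal 1.0000 0.0000 0.0000
    outer loop
      vertex 6.0 7.0 0.0
      vertex 6.0 19.0 9.0
      vertex 6.0 7.0 9.0
    endloop
  endfacet
  facet normal 0.0000 1.0000 0.0000
    outer loop
      vertex 6.0 19.0 0.0
      vertex 0.0 19.0 0.0
      vertex 0.0 19.0 9.0
    endloop
  endfacet
  facet normal 0.0000 1.0000 0.0000
    outer loop
      vertex 6.0 19.0 0.0
      vertex 0.0 19.0 9.0
      vertex 6.0 19.0 9.0
    endloop
  endfacet
  facet normal -1.0000 0.0000 0.0000
    outer loop
      vertex 0.0 19.0 0.0
      vertex 0.0 0.0 0.0
      vertex 0.0 0.0 9.0
    endloop
  endfacet
  facet normal -1.0000 0.0000 0.0000
    outer loop
      vertex 0.0 19.0 0.0
      vertex 0.0 0.0 9.0
      vertex 0.0 19.0 9.0
    endloop
  endfacet
endsolid part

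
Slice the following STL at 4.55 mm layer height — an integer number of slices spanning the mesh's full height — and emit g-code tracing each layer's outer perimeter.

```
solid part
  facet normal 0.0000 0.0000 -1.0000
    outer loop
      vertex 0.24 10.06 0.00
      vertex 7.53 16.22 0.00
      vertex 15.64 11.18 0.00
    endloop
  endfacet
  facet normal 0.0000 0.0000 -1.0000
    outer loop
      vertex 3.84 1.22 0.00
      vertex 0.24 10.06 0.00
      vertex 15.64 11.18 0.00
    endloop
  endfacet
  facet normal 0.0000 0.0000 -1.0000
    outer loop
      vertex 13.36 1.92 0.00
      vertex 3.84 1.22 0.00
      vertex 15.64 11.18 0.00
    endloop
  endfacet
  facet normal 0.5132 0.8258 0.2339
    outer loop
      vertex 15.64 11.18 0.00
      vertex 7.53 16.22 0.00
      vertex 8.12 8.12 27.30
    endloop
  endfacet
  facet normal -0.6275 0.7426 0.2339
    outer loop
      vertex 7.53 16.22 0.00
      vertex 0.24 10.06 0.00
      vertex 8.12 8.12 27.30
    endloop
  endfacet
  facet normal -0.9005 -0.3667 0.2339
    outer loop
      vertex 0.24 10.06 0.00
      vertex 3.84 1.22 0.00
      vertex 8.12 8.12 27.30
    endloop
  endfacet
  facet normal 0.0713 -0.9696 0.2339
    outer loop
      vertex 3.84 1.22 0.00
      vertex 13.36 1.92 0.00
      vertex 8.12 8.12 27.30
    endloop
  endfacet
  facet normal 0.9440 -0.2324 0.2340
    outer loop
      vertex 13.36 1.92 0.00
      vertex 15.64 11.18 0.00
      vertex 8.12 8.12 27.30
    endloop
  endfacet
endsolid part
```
; perimeter-only toolpath
G21 ; units = mm
G90 ; absolute positioning
G28 ; home
; layer 1
G0 Z4.55
G0 X14.39 Y10.67
G1 X7.63 Y14.87
G1 X1.55 Y9.74
G1 X4.55 Y2.37
G1 X12.49 Y2.95
G1 X14.39 Y10.67
; layer 2
G0 Z9.10
G0 X13.13 Y10.16
G1 X7.73 Y13.52
G1 X2.87 Y9.41
G1 X5.27 Y3.52
G1 X11.61 Y3.99
G1 X13.13 Y10.16
; layer 3
G0 Z13.65
G0 X11.88 Y9.65
G1 X7.82 Y12.17
G1 X4.18 Y9.09
G1 X5.98 Y4.67
G1 X10.74 Y5.02
G1 X11.88 Y9.65
; layer 4
G0 Z18.20
G0 X10.63 Y9.14
G1 X7.92 Y10.82
G1 X5.49 Y8.77
G1 X6.69 Y5.82
G1 X9.87 Y6.05
G1 X10.63 Y9.14
; layer 5
G0 Z22.75
G0 X9.37 Y8.63
G1 X8.02 Y9.47
G1 X6.81 Y8.44
G1 X7.41 Y6.97
G1 X8.99 Y7.09
G1 X9.37 Y8.63
M2 ; end

The solid is a regular 5-sided pyramid, base circumscribed radius ≈ 8.12 mm, apex at z ≈ 27.3 mm. Slicing at Δz = 4.55 mm — 6 equal slices spanning the solid's height, so layer i sits at z = i·h/6 — gives 5 non-empty perimeters. Each is a 5-segment closed polygon; G0 lifts to the layer z and rapids to the start vertex, then G1 traces the edges. The cross-section shrinks linearly with z (the slice at the apex is degenerate and omitted).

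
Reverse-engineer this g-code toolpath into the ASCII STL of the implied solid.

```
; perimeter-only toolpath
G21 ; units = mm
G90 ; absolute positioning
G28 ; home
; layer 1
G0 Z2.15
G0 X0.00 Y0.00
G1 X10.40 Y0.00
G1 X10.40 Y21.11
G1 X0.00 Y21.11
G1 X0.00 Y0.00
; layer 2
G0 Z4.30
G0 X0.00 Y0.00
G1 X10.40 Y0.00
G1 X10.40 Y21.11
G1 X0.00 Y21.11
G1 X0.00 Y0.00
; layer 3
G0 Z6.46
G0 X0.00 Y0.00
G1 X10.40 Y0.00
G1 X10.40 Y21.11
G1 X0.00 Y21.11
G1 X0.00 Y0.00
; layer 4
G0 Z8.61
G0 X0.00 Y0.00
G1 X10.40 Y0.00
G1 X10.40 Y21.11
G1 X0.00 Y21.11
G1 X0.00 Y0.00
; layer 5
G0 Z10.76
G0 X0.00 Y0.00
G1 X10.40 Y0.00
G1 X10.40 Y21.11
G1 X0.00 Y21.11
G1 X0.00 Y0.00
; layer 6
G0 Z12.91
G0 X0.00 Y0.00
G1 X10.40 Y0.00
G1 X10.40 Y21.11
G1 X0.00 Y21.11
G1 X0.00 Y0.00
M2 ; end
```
solid part
  facet normal 0.0000 0.0000 -1.0000
    outer loop
      vertex 10.40 21.11 0.00
      vertex 10.40 0.00 0.00
      vertex 0.00 0.00 0.00
    endloop
  endfacet
  facet normal 0.0000 0.0000 -1.0000
    outer loop
      vertex 0.00 21.11 0.00
      vertex 10.40 21.11 0.00
      vertex 0.00 0.00 0.00
    endloop
  endfacet
  facet normal 0.0000 0.0000 1.0000
    outer loop
      vertex 0.00 0.00 12.91
      vertex 10.40 0.00 12.91
      vertex 10.40 21.11 12.91
    endloop
  endfacet
  facet normal 0.0000 0.0000 1.0000
    outer loop
      vertex 0.00 0.00 12.91
      vertex 10.40 21.11 12.91
      vertex 0.00 21.11 12.91
    endloop
  endfacet
  facet normal 0.0000 -1.0000 0.0000
    outer loop
      vertex 0.00 0.00 0.00
      vertex 10.40 0.00 0.00
      vertex 10.40 0.00 12.91
    endloop
  endfacet
  facet normal 0.0000 -1.0000 0.0000
    outer loop
      vertex 0.00 0.00 0.00
      vertex 10.40 0.00 12.91
      vertex 0.00 0.00 12.91
    endloop
  endfacet
  facet normal 0.0000 1.0000 0.0000
    outer loop
      vertex 10.40 21.11 12.91
      vertex 10.40 21.11 0.00
      vertex 0.00 21.11 0.00
    endloop
  endfacet
  facet normal 0.0000 1.0000 0.0000
    outer loop
      vertex 0.00 21.11 12.91
      vertex 10.40 21.11 12.91
      vertex 0.00 21.11 0.00
    endloop
  endfacet
  facet normal -1.0000 0.0000 0.0000
    outer loop
      vertex 0.00 21.11 12.91
      vertex 0.00 21.11 0.00
      vertex 0.00 0.00 0.00
    endloop
  endfacet
  facet normal -1.0000 0.0000 0.0000
    outer loop
      vertex 0.00 0.00 12.91
      vertex 0.00 21.11 12.91
      vertex 0.00 0.00 0.00
    endloop
  endfacet
  facet normal 1.0000 0.0000 0.0000
    outer loop
      vertex 10.40 0.00 0.00
      vertex 10.40 21.11 0.00
      vertex 10.40 21.11 12.91
    endloop
  endfacet
  facet normal 1.0000 0.0000 0.0000
    outer loop
      vertex 10.40 0.00 0.00
      vertex 10.40 21.11 12.91
      vertex 10.40 0.00 12.91
    endloop
  endfacet
endsolid part

The G0 Z moves step by Δz≈2.15 mm. Every layer's G1 loop is the same polygon, so the solid is a straight extrusion of it from z=0 to z≈12.9. Closing with flat bottom and top caps and triangulating gives 12 facets — a rectangular box, roughly 10.4 × 21.1 mm footprint and 12.9 mm tall.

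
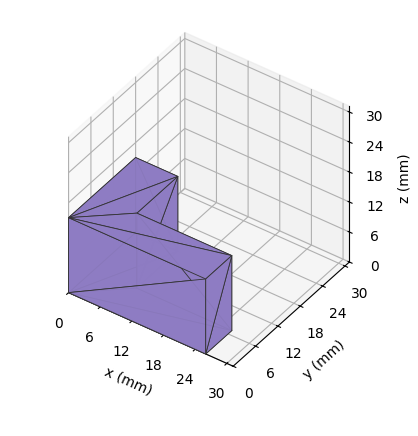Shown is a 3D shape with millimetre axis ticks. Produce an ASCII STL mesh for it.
Reading the render: the shape is an L-shaped prism: outer 26 × 18 mm, arm thicknesses ≈ 7 mm (horizontal) and 8 mm (vertical), extruded 15 mm in z (dimensions read to the nearest mm from the axis ticks). For the STL, each face is triangulated and given an outward normal.

solid part
  facet normal 0.0000 0.0000 -1.0000
    outer loop
      vertex 26.0 7.0 0.0
      vertex 26.0 0.0 0.0
      vertex 0.0 0.0 0.0
    endloop
  endfacet
  facet normal 0.0000 0.0000 -1.0000
    outer loop
      vertex 8.0 7.0 0.0
      vertex 26.0 7.0 0.0
      vertex 0.0 0.0 0.0
    endloop
  endfacet
  facet normal 0.0000 0.0000 -1.0000
    outer loop
      vertex 8.0 18.0 0.0
      vertex 8.0 7.0 0.0
      vertex 0.0 0.0 0.0
    endloop
  endfacet
  facet normal 0.0000 0.0000 -1.0000
    outer loop
      vertex 0.0 18.0 0.0
      vertex 8.0 18.0 0.0
      vertex 0.0 0.0 0.0
    endloop
  endfacet
  facet normal 0.0000 0.0000 1.0000
    outer loop
      vertex 0.0 0.0 15.0
      vertex 26.0 0.0 15.0
      vertex 26.0 7.0 15.0
    endloop
  endfacet
  facet normal 0.0000 0.0000 1.0000
    outer loop
      vertex 0.0 0.0 15.0
      vertex 26.0 7.0 15.0
      vertex 8.0 7.0 15.0
    endloop
  endfacet
  facet normal 0.0000 0.0000 1.0000
    outer loop
      vertex 0.0 0.0 15.0
      vertex 8.0 7.0 15.0
      vertex 8.0 18.0 15.0
    endloop
  endfacet
  facet normal 0.0000 0.0000 1.0000
    outer loop
      vertex 0.0 0.0 15.0
      vertex 8.0 18.0 15.0
      vertex 0.0 18.0 15.0
    endloop
  endfacet
  facet normal 0.0000 -1.0000 0.0000
    outer loop
      vertex 0.0 0.0 0.0
      vertex 26.0 0.0 0.0
      vertex 26.0 0.0 15.0
    endloop
  endfacet
  facet normal 0.0000 -1.0000 0.0000
    outer loop
      vertex 0.0 0.0 0.0
      vertex 26.0 0.0 15.0
      vertex 0.0 0.0 15.0
    endloop
  endfacet
  facet normal 1.0000 0.0000 0.0000
    outer loop
      vertex 26.0 0.0 0.0
      vertex 26.0 7.0 0.0
      vertex 26.0 7.0 15.0
    endloop
  endfacet
  facet normal 1.0000 0.0000 0.0000
    outer loop
      vertex 26.0 0.0 0.0
      vertex 26.0 7.0 15.0
      vertex 26.0 0.0 15.0
    endloop
  endfacet
  facet normal 0.0000 1.0000 0.0000
    outer loop
      vertex 26.0 7.0 0.0
      vertex 8.0 7.0 0.0
      vertex 8.0 7.0 15.0
    endloop
  endfacet
  facet normal 0.0000 1.0000 0.0000
    outer loop
      vertex 26.0 7.0 0.0
      vertex 8.0 7.0 15.0
      vertex 26.0 7.0 15.0
    endloop
  endfacet
  facet normal 1.0000 0.0000 0.0000
    outer loop
      vertex 8.0 7.0 0.0
      vertex 8.0 18.0 0.0
      vertex 8.0 18.0 15.0
    endloop
  endfacet
  facet normal 1.0000 0.0000 0.0000
    outer loop
      vertex 8.0 7.0 0.0
      vertex 8.0 18.0 15.0
      vertex 8.0 7.0 15.0
    endloop
  endfacet
  facet normal 0.0000 1.0000 0.0000
    outer loop
      vertex 8.0 18.0 0.0
      vertex 0.0 18.0 0.0
      vertex 0.0 18.0 15.0
    endloop
  endfacet
  facet normal 0.0000 1.0000 0.0000
    outer loop
      vertex 8.0 18.0 0.0
      vertex 0.0 18.0 15.0
      vertex 8.0 18.0 15.0
    endloop
  endfacet
  facet normal -1.0000 0.0000 0.0000
    outer loop
      vertex 0.0 18.0 0.0
      vertex 0.0 0.0 0.0
      vertex 0.0 0.0 15.0
    endloop
  endfacet
  facet normal -1.0000 0.0000 0.0000
    outer loop
      vertex 0.0 18.0 0.0
      vertex 0.0 0.0 15.0
      vertex 0.0 18.0 15.0
    endloop
  endfacet
endsolid part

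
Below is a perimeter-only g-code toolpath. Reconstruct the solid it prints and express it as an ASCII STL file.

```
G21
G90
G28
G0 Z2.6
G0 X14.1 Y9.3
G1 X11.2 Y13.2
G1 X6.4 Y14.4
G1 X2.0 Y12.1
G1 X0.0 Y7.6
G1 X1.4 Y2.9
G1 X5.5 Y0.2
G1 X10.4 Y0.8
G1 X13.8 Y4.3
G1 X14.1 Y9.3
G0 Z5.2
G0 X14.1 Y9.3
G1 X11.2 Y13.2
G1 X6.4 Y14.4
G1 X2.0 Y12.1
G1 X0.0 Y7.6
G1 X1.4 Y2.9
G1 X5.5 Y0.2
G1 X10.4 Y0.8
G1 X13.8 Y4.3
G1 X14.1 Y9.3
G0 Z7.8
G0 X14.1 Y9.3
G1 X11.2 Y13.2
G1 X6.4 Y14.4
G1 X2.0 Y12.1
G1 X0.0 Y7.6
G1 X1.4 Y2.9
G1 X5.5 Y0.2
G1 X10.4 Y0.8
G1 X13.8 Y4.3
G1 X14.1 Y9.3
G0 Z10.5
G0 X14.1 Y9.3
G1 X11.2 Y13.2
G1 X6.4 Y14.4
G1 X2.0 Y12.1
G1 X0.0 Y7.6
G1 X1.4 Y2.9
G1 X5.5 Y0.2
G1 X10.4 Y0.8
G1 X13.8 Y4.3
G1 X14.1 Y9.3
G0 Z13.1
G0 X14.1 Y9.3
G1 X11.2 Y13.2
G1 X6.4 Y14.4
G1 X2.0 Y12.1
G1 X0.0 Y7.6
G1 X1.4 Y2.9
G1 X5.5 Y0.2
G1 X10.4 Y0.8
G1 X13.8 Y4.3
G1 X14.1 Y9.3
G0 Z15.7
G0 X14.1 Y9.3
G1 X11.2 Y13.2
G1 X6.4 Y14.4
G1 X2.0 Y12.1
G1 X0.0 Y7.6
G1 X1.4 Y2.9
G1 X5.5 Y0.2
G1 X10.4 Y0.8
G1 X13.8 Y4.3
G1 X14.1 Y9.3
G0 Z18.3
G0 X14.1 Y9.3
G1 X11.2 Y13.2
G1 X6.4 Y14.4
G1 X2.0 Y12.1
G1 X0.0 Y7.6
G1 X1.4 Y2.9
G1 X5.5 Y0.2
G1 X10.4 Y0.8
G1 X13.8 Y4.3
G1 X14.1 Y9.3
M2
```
solid part
  facet normal 0.0000 0.0000 -1.0000
    outer loop
      vertex 6.4 14.4 0.0
      vertex 11.2 13.2 0.0
      vertex 14.1 9.3 0.0
    endloop
  endfacet
  facet normal 0.0000 0.0000 -1.0000
    outer loop
      vertex 2.0 12.1 0.0
      vertex 6.4 14.4 0.0
      vertex 14.1 9.3 0.0
    endloop
  endfacet
  facet normal 0.0000 0.0000 -1.0000
    outer loop
      vertex 0.0 7.6 0.0
      vertex 2.0 12.1 0.0
      vertex 14.1 9.3 0.0
    endloop
  endfacet
  facet normal 0.0000 0.0000 -1.0000
    outer loop
      vertex 1.4 2.9 0.0
      vertex 0.0 7.6 0.0
      vertex 14.1 9.3 0.0
    endloop
  endfacet
  facet normal 0.0000 0.0000 -1.0000
    outer loop
      vertex 5.5 0.2 0.0
      vertex 1.4 2.9 0.0
      vertex 14.1 9.3 0.0
    endloop
  endfacet
  facet normal 0.0000 0.0000 -1.0000
    outer loop
      vertex 10.4 0.8 0.0
      vertex 5.5 0.2 0.0
      vertex 14.1 9.3 0.0
    endloop
  endfacet
  facet normal 0.0000 0.0000 -1.0000
    outer loop
      vertex 13.8 4.3 0.0
      vertex 10.4 0.8 0.0
      vertex 14.1 9.3 0.0
    endloop
  endfacet
  facet normal 0.0000 0.0000 1.0000
    outer loop
      vertex 14.1 9.3 18.3
      vertex 11.2 13.2 18.3
      vertex 6.4 14.4 18.3
    endloop
  endfacet
  facet normal 0.0000 0.0000 1.0000
    outer loop
      vertex 14.1 9.3 18.3
      vertex 6.4 14.4 18.3
      vertex 2.0 12.1 18.3
    endloop
  endfacet
  facet normal 0.0000 0.0000 1.0000
    outer loop
      vertex 14.1 9.3 18.3
      vertex 2.0 12.1 18.3
      vertex 0.0 7.6 18.3
    endloop
  endfacet
  facet normal 0.0000 0.0000 1.0000
    outer loop
      vertex 14.1 9.3 18.3
      vertex 0.0 7.6 18.3
      vertex 1.4 2.9 18.3
    endloop
  endfacet
  facet normal 0.0000 0.0000 1.0000
    outer loop
      vertex 14.1 9.3 18.3
      vertex 1.4 2.9 18.3
      vertex 5.5 0.2 18.3
    endloop
  endfacet
  facet normal 0.0000 0.0000 1.0000
    outer loop
      vertex 14.1 9.3 18.3
      vertex 5.5 0.2 18.3
      vertex 10.4 0.8 18.3
    endloop
  endfacet
  facet normal 0.0000 0.0000 1.0000
    outer loop
      vertex 14.1 9.3 18.3
      vertex 10.4 0.8 18.3
      vertex 13.8 4.3 18.3
    endloop
  endfacet
  facet normal 0.8025 0.5967 0.0000
    outer loop
      vertex 14.1 9.3 0.0
      vertex 11.2 13.2 0.0
      vertex 11.2 13.2 18.3
    endloop
  endfacet
  facet normal 0.8025 0.5967 0.0000
    outer loop
      vertex 14.1 9.3 0.0
      vertex 11.2 13.2 18.3
      vertex 14.1 9.3 18.3
    endloop
  endfacet
  facet normal 0.2425 0.9701 0.0000
    outer loop
      vertex 11.2 13.2 0.0
      vertex 6.4 14.4 0.0
      vertex 6.4 14.4 18.3
    endloop
  endfacet
  facet normal 0.2425 0.9701 0.0000
    outer loop
      vertex 11.2 13.2 0.0
      vertex 6.4 14.4 18.3
      vertex 11.2 13.2 18.3
    endloop
  endfacet
  facet normal -0.4633 0.8862 0.0000
    outer loop
      vertex 6.4 14.4 0.0
      vertex 2.0 12.1 0.0
      vertex 2.0 12.1 18.3
    endloop
  endfacet
  facet normal -0.4633 0.8862 0.0000
    outer loop
      vertex 6.4 14.4 0.0
      vertex 2.0 12.1 18.3
      vertex 6.4 14.4 18.3
    endloop
  endfacet
  facet normal -0.9138 0.4061 0.0000
    outer loop
      vertex 2.0 12.1 0.0
      vertex 0.0 7.6 0.0
      vertex 0.0 7.6 18.3
    endloop
  endfacet
  facet normal -0.9138 0.4061 0.0000
    outer loop
      vertex 2.0 12.1 0.0
      vertex 0.0 7.6 18.3
      vertex 2.0 12.1 18.3
    endloop
  endfacet
  facet normal -0.9584 -0.2855 0.0000
    outer loop
      vertex 0.0 7.6 0.0
      vertex 1.4 2.9 0.0
      vertex 1.4 2.9 18.3
    endloop
  endfacet
  facet normal -0.9584 -0.2855 0.0000
    outer loop
      vertex 0.0 7.6 0.0
      vertex 1.4 2.9 18.3
      vertex 0.0 7.6 18.3
    endloop
  endfacet
  facet normal -0.5500 -0.8352 0.0000
    outer loop
      vertex 1.4 2.9 0.0
      vertex 5.5 0.2 0.0
      vertex 5.5 0.2 18.3
    endloop
  endfacet
  facet normal -0.5500 -0.8352 0.0000
    outer loop
      vertex 1.4 2.9 0.0
      vertex 5.5 0.2 18.3
      vertex 1.4 2.9 18.3
    endloop
  endfacet
  facet normal 0.1215 -0.9926 0.0000
    outer loop
      vertex 5.5 0.2 0.0
      vertex 10.4 0.8 0.0
      vertex 10.4 0.8 18.3
    endloop
  endfacet
  facet normal 0.1215 -0.9926 0.0000
    outer loop
      vertex 5.5 0.2 0.0
      vertex 10.4 0.8 18.3
      vertex 5.5 0.2 18.3
    endloop
  endfacet
  facet normal 0.7173 -0.6968 0.0000
    outer loop
      vertex 10.4 0.8 0.0
      vertex 13.8 4.3 0.0
      vertex 13.8 4.3 18.3
    endloop
  endfacet
  facet normal 0.7173 -0.6968 0.0000
    outer loop
      vertex 10.4 0.8 0.0
      vertex 13.8 4.3 18.3
      vertex 10.4 0.8 18.3
    endloop
  endfacet
  facet normal 0.9982 -0.0599 0.0000
    outer loop
      vertex 13.8 4.3 0.0
      vertex 14.1 9.3 0.0
      vertex 14.1 9.3 18.3
    endloop
  endfacet
  facet normal 0.9982 -0.0599 0.0000
    outer loop
      vertex 13.8 4.3 0.0
      vertex 14.1 9.3 18.3
      vertex 13.8 4.3 18.3
    endloop
  endfacet
endsolid part

The G0 Z moves step by Δz≈2.6 mm. Every layer's G1 loop is the same polygon, so the solid is a straight extrusion of it from z=0 to z≈18.3. Closing with flat bottom and top caps and triangulating gives 32 facets — a regular 9-sided prism (a cylinder approximated with 9 flat sides), circumscribed radius ≈ 7.2 mm, height ≈ 18.3 mm.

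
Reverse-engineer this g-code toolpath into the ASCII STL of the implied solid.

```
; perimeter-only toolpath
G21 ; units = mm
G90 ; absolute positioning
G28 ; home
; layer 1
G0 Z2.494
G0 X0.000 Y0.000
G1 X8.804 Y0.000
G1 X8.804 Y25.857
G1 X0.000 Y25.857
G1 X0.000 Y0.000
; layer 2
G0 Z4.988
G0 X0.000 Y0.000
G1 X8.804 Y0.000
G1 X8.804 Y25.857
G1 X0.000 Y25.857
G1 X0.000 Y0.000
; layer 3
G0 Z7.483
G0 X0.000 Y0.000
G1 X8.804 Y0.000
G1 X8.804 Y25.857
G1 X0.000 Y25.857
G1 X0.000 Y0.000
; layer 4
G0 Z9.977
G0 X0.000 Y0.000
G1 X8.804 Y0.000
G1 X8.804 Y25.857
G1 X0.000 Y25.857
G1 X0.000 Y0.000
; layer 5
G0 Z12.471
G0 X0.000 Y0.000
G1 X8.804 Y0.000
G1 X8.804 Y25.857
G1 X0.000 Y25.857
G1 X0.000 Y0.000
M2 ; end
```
solid part
  facet normal 0.0000 0.0000 -1.0000
    outer loop
      vertex 8.804 25.857 0.000
      vertex 8.804 0.000 0.000
      vertex 0.000 0.000 0.000
    endloop
  endfacet
  facet normal 0.0000 0.0000 -1.0000
    outer loop
      vertex 0.000 25.857 0.000
      vertex 8.804 25.857 0.000
      vertex 0.000 0.000 0.000
    endloop
  endfacet
  facet normal 0.0000 0.0000 1.0000
    outer loop
      vertex 0.000 0.000 12.471
      vertex 8.804 0.000 12.471
      vertex 8.804 25.857 12.471
    endloop
  endfacet
  facet normal 0.0000 0.0000 1.0000
    outer loop
      vertex 0.000 0.000 12.471
      vertex 8.804 25.857 12.471
      vertex 0.000 25.857 12.471
    endloop
  endfacet
  facet normal 0.0000 -1.0000 0.0000
    outer loop
      vertex 0.000 0.000 0.000
      vertex 8.804 0.000 0.000
      vertex 8.804 0.000 12.471
    endloop
  endfacet
  facet normal 0.0000 -1.0000 0.0000
    outer loop
      vertex 0.000 0.000 0.000
      vertex 8.804 0.000 12.471
      vertex 0.000 0.000 12.471
    endloop
  endfacet
  facet normal 0.0000 1.0000 0.0000
    outer loop
      vertex 8.804 25.857 12.471
      vertex 8.804 25.857 0.000
      vertex 0.000 25.857 0.000
    endloop
  endfacet
  facet normal 0.0000 1.0000 0.0000
    outer loop
      vertex 0.000 25.857 12.471
      vertex 8.804 25.857 12.471
      vertex 0.000 25.857 0.000
    endloop
  endfacet
  facet normal -1.0000 0.0000 0.0000
    outer loop
      vertex 0.000 25.857 12.471
      vertex 0.000 25.857 0.000
      vertex 0.000 0.000 0.000
    endloop
  endfacet
  facet normal -1.0000 0.0000 0.0000
    outer loop
      vertex 0.000 0.000 12.471
      vertex 0.000 25.857 12.471
      vertex 0.000 0.000 0.000
    endloop
  endfacet
  facet normal 1.0000 0.0000 0.0000
    outer loop
      vertex 8.804 0.000 0.000
      vertex 8.804 25.857 0.000
      vertex 8.804 25.857 12.471
    endloop
  endfacet
  facet normal 1.0000 0.0000 0.0000
    outer loop
      vertex 8.804 0.000 0.000
      vertex 8.804 25.857 12.471
      vertex 8.804 0.000 12.471
    endloop
  endfacet
endsolid part

The G0 Z moves step by Δz≈2.494 mm. Every layer's G1 loop is the same polygon, so the solid is a straight extrusion of it from z=0 to z≈12.5. Closing with flat bottom and top caps and triangulating gives 12 facets — a rectangular box, roughly 8.8 × 25.9 mm footprint and 12.5 mm tall.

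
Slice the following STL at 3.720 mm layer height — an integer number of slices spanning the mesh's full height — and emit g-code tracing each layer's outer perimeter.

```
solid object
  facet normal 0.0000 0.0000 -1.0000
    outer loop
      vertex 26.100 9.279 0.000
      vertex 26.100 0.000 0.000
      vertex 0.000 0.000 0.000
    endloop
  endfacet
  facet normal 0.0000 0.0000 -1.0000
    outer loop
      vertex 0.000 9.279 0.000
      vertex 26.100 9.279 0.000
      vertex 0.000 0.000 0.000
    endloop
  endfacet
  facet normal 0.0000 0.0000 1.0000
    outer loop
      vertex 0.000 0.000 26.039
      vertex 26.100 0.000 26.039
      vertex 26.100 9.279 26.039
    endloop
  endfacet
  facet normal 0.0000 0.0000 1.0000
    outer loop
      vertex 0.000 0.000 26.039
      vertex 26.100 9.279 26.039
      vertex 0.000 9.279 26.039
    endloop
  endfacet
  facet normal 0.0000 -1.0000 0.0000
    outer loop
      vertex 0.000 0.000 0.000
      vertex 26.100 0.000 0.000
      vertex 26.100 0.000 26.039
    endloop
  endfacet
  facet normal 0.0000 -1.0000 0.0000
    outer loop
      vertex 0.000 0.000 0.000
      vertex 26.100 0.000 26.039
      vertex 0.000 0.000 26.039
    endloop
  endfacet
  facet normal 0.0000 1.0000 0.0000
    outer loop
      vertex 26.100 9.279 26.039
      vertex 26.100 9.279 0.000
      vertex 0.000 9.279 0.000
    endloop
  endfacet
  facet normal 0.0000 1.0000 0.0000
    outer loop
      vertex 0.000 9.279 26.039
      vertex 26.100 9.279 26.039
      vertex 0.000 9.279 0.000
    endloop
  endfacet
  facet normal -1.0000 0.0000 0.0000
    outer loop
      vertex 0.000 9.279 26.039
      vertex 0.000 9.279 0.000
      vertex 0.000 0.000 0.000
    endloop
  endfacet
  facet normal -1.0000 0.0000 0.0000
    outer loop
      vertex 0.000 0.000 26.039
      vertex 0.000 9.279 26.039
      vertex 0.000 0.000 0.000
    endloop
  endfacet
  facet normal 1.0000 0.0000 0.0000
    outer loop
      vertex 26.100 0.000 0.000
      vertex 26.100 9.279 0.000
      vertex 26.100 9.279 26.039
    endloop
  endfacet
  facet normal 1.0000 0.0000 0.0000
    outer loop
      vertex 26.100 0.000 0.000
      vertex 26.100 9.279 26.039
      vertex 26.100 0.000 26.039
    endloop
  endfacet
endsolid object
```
; perimeter-only toolpath
G21 ; units = mm
G90 ; absolute positioning
G28 ; home
; layer 1
G0 Z3.720
G0 X0.000 Y0.000
G1 X26.100 Y0.000
G1 X26.100 Y9.279
G1 X0.000 Y9.279
G1 X0.000 Y0.000
; layer 2
G0 Z7.440
G0 X0.000 Y0.000
G1 X26.100 Y0.000
G1 X26.100 Y9.279
G1 X0.000 Y9.279
G1 X0.000 Y0.000
; layer 3
G0 Z11.160
G0 X0.000 Y0.000
G1 X26.100 Y0.000
G1 X26.100 Y9.279
G1 X0.000 Y9.279
G1 X0.000 Y0.000
; layer 4
G0 Z14.879
G0 X0.000 Y0.000
G1 X26.100 Y0.000
G1 X26.100 Y9.279
G1 X0.000 Y9.279
G1 X0.000 Y0.000
; layer 5
G0 Z18.599
G0 X0.000 Y0.000
G1 X26.100 Y0.000
G1 X26.100 Y9.279
G1 X0.000 Y9.279
G1 X0.000 Y0.000
; layer 6
G0 Z22.319
G0 X0.000 Y0.000
G1 X26.100 Y0.000
G1 X26.100 Y9.279
G1 X0.000 Y9.279
G1 X0.000 Y0.000
; layer 7
G0 Z26.039
G0 X0.000 Y0.000
G1 X26.100 Y0.000
G1 X26.100 Y9.279
G1 X0.000 Y9.279
G1 X0.000 Y0.000
M2 ; end

The solid is a rectangular box, roughly 26.1 × 9.28 mm footprint and 26 mm tall. Slicing at Δz = 3.720 mm — 7 equal slices spanning the solid's height, so layer i sits at z = i·h/7 — gives 7 non-empty perimeters. Each is a 4-segment closed polygon; G0 lifts to the layer z and rapids to the start vertex, then G1 traces the edges.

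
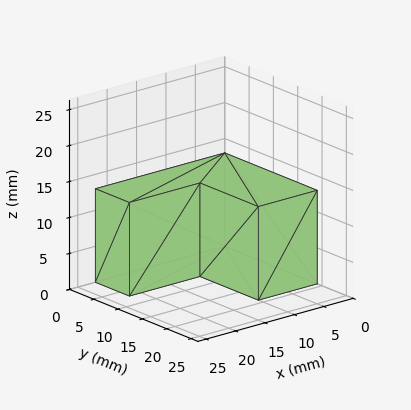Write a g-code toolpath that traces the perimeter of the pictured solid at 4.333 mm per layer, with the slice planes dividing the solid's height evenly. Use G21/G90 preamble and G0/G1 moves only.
Reading the render: the shape is an L-shaped prism: outer 22 × 19 mm, arm thicknesses ≈ 7 mm (horizontal) and 10 mm (vertical), extruded 13 mm in z (dimensions read to the nearest mm from the axis ticks). For the g-code, the solid's height is divided into equal slices at the stated Δz and each level perimeter traced with G1 moves after a G0 lift.

; perimeter-only toolpath
G21 ; units = mm
G90 ; absolute positioning
G28 ; home
; layer 1
G0 Z4.333
G0 X0.000 Y0.000
G1 X22.000 Y0.000
G1 X22.000 Y7.000
G1 X10.000 Y7.000
G1 X10.000 Y19.000
G1 X0.000 Y19.000
G1 X0.000 Y0.000
; layer 2
G0 Z8.667
G0 X0.000 Y0.000
G1 X22.000 Y0.000
G1 X22.000 Y7.000
G1 X10.000 Y7.000
G1 X10.000 Y19.000
G1 X0.000 Y19.000
G1 X0.000 Y0.000
; layer 3
G0 Z13.000
G0 X0.000 Y0.000
G1 X22.000 Y0.000
G1 X22.000 Y7.000
G1 X10.000 Y7.000
G1 X10.000 Y19.000
G1 X0.000 Y19.000
G1 X0.000 Y0.000
M2 ; end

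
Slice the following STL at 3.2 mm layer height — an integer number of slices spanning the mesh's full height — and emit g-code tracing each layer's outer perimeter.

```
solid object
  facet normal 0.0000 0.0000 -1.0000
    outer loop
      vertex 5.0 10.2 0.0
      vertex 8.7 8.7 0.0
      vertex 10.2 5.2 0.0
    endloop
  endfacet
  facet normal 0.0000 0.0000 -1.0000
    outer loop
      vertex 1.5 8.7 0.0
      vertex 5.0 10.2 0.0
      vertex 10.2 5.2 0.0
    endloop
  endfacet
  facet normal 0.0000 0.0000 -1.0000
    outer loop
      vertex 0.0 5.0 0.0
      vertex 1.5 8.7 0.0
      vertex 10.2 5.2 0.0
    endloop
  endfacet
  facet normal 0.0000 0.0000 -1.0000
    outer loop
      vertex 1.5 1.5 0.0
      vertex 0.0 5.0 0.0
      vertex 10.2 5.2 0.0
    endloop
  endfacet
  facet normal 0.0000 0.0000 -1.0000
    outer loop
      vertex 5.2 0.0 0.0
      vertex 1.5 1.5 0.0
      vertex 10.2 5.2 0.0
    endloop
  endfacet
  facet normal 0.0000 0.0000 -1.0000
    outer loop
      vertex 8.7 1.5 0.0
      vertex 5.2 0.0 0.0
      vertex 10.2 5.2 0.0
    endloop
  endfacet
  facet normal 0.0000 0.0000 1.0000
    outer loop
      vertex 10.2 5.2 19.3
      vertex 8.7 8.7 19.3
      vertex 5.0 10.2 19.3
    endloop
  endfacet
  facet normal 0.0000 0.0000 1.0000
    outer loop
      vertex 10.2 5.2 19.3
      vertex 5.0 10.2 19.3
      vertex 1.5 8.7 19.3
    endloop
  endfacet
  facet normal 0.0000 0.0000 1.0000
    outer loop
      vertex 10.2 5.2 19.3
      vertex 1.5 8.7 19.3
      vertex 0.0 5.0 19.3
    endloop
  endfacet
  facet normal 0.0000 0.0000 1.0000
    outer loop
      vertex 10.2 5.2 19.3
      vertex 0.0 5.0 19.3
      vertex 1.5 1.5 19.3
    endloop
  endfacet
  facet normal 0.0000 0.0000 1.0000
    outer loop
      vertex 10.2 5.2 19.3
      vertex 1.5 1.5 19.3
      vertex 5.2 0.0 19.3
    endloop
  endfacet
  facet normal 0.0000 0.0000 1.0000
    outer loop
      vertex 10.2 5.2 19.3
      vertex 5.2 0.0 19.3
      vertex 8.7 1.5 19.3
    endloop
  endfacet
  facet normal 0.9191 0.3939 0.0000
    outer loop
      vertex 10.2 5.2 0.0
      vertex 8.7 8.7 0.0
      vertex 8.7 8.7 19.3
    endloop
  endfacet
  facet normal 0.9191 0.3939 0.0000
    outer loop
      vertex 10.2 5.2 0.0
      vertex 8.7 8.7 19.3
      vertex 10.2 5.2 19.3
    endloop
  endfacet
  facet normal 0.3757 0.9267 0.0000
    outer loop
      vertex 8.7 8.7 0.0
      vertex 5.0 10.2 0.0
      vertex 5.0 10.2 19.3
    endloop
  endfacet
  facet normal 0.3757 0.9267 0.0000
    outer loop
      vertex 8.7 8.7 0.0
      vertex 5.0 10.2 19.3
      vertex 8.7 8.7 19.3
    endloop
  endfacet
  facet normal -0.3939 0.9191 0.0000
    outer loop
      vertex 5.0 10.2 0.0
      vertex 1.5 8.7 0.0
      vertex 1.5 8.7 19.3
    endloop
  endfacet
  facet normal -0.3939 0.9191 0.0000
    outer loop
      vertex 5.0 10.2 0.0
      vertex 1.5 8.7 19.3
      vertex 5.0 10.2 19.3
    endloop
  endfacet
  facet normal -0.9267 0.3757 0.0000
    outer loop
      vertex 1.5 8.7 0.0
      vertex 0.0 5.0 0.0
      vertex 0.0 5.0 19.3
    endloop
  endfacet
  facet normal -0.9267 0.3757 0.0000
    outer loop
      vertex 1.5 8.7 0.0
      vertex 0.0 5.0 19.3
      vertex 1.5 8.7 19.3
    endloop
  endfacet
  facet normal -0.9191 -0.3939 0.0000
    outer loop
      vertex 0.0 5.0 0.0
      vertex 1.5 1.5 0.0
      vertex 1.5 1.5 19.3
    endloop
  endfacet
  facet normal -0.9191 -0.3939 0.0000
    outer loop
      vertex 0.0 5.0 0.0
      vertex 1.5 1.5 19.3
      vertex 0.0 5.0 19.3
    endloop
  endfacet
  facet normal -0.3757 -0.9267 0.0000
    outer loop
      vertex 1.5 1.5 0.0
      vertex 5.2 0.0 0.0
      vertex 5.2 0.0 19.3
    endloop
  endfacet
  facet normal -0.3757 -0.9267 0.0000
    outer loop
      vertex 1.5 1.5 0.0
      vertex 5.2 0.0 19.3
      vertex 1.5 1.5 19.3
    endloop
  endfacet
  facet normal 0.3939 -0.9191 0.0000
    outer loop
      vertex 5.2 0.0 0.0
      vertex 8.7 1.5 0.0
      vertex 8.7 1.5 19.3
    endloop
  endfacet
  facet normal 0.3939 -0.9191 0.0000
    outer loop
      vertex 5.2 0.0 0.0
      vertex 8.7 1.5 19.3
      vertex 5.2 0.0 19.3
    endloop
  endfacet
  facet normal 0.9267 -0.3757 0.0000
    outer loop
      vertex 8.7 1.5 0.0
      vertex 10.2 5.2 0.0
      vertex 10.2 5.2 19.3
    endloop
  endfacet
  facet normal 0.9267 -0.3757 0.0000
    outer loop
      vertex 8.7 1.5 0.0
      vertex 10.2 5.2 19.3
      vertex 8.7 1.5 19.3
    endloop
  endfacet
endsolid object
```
; perimeter-only toolpath
G21 ; units = mm
G90 ; absolute positioning
G28 ; home
; layer 1
G0 Z3.2
G0 X10.2 Y5.2
G1 X8.7 Y8.7
G1 X5.0 Y10.2
G1 X1.5 Y8.7
G1 X0.0 Y5.0
G1 X1.5 Y1.5
G1 X5.2 Y0.0
G1 X8.7 Y1.5
G1 X10.2 Y5.2
; layer 2
G0 Z6.4
G0 X10.2 Y5.2
G1 X8.7 Y8.7
G1 X5.0 Y10.2
G1 X1.5 Y8.7
G1 X0.0 Y5.0
G1 X1.5 Y1.5
G1 X5.2 Y0.0
G1 X8.7 Y1.5
G1 X10.2 Y5.2
; layer 3
G0 Z9.7
G0 X10.2 Y5.2
G1 X8.7 Y8.7
G1 X5.0 Y10.2
G1 X1.5 Y8.7
G1 X0.0 Y5.0
G1 X1.5 Y1.5
G1 X5.2 Y0.0
G1 X8.7 Y1.5
G1 X10.2 Y5.2
; layer 4
G0 Z12.9
G0 X10.2 Y5.2
G1 X8.7 Y8.7
G1 X5.0 Y10.2
G1 X1.5 Y8.7
G1 X0.0 Y5.0
G1 X1.5 Y1.5
G1 X5.2 Y0.0
G1 X8.7 Y1.5
G1 X10.2 Y5.2
; layer 5
G0 Z16.1
G0 X10.2 Y5.2
G1 X8.7 Y8.7
G1 X5.0 Y10.2
G1 X1.5 Y8.7
G1 X0.0 Y5.0
G1 X1.5 Y1.5
G1 X5.2 Y0.0
G1 X8.7 Y1.5
G1 X10.2 Y5.2
; layer 6
G0 Z19.3
G0 X10.2 Y5.2
G1 X8.7 Y8.7
G1 X5.0 Y10.2
G1 X1.5 Y8.7
G1 X0.0 Y5.0
G1 X1.5 Y1.5
G1 X5.2 Y0.0
G1 X8.7 Y1.5
G1 X10.2 Y5.2
M2 ; end

The solid is a regular 8-sided prism (a cylinder approximated with 8 flat sides), circumscribed radius ≈ 5.1 mm, height ≈ 19.3 mm. Slicing at Δz = 3.2 mm — 6 equal slices spanning the solid's height, so layer i sits at z = i·h/6 — gives 6 non-empty perimeters. Each is a 8-segment closed polygon; G0 lifts to the layer z and rapids to the start vertex, then G1 traces the edges.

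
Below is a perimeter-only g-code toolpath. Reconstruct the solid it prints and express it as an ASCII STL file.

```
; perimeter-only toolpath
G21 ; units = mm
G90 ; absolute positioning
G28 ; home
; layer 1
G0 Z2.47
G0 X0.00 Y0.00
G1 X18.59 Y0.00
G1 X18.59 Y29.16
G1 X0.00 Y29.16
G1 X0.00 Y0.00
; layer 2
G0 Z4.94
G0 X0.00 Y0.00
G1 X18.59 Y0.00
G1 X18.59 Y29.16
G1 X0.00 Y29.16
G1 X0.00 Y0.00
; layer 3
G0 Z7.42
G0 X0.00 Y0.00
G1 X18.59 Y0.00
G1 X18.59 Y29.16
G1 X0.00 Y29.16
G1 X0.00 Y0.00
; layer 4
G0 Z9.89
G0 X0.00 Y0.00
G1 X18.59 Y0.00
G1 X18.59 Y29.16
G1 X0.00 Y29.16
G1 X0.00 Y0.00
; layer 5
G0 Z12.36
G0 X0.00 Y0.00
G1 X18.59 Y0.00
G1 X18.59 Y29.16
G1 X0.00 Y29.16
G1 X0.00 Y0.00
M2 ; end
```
solid part
  facet normal 0.0000 0.0000 -1.0000
    outer loop
      vertex 18.59 29.16 0.00
      vertex 18.59 0.00 0.00
      vertex 0.00 0.00 0.00
    endloop
  endfacet
  facet normal 0.0000 0.0000 -1.0000
    outer loop
      vertex 0.00 29.16 0.00
      vertex 18.59 29.16 0.00
      vertex 0.00 0.00 0.00
    endloop
  endfacet
  facet normal 0.0000 0.0000 1.0000
    outer loop
      vertex 0.00 0.00 12.36
      vertex 18.59 0.00 12.36
      vertex 18.59 29.16 12.36
    endloop
  endfacet
  facet normal 0.0000 0.0000 1.0000
    outer loop
      vertex 0.00 0.00 12.36
      vertex 18.59 29.16 12.36
      vertex 0.00 29.16 12.36
    endloop
  endfacet
  facet normal 0.0000 -1.0000 0.0000
    outer loop
      vertex 0.00 0.00 0.00
      vertex 18.59 0.00 0.00
      vertex 18.59 0.00 12.36
    endloop
  endfacet
  facet normal 0.0000 -1.0000 0.0000
    outer loop
      vertex 0.00 0.00 0.00
      vertex 18.59 0.00 12.36
      vertex 0.00 0.00 12.36
    endloop
  endfacet
  facet normal 0.0000 1.0000 0.0000
    outer loop
      vertex 18.59 29.16 12.36
      vertex 18.59 29.16 0.00
      vertex 0.00 29.16 0.00
    endloop
  endfacet
  facet normal 0.0000 1.0000 0.0000
    outer loop
      vertex 0.00 29.16 12.36
      vertex 18.59 29.16 12.36
      vertex 0.00 29.16 0.00
    endloop
  endfacet
  facet normal -1.0000 0.0000 0.0000
    outer loop
      vertex 0.00 29.16 12.36
      vertex 0.00 29.16 0.00
      vertex 0.00 0.00 0.00
    endloop
  endfacet
  facet normal -1.0000 0.0000 0.0000
    outer loop
      vertex 0.00 0.00 12.36
      vertex 0.00 29.16 12.36
      vertex 0.00 0.00 0.00
    endloop
  endfacet
  facet normal 1.0000 0.0000 0.0000
    outer loop
      vertex 18.59 0.00 0.00
      vertex 18.59 29.16 0.00
      vertex 18.59 29.16 12.36
    endloop
  endfacet
  facet normal 1.0000 0.0000 0.0000
    outer loop
      vertex 18.59 0.00 0.00
      vertex 18.59 29.16 12.36
      vertex 18.59 0.00 12.36
    endloop
  endfacet
endsolid part

The G0 Z moves step by Δz≈2.47 mm. Every layer's G1 loop is the same polygon, so the solid is a straight extrusion of it from z=0 to z≈12.4. Closing with flat bottom and top caps and triangulating gives 12 facets — a rectangular box, roughly 18.6 × 29.2 mm footprint and 12.4 mm tall.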